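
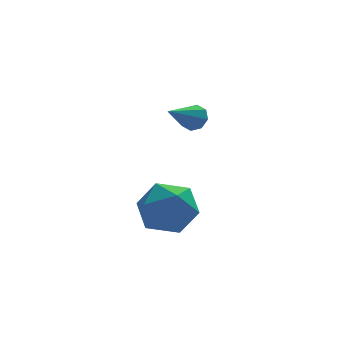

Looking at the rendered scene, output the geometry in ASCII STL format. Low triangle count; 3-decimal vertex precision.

solid 
facet normal -0.997 -0.026 -0.078
outer loop
vertex 0.166 -2.17 -2.09
vertex 0.082 -2.299 -0.976
vertex 0.09 -1.267 -1.423
endloop
endfacet
facet normal -0.711 0.378 -0.593
outer loop
vertex 0.166 -2.17 -2.09
vertex 0.09 -1.267 -1.423
vertex 0.81 -1.269 -2.288
endloop
endfacet
facet normal -0.258 -0.028 -0.966
outer loop
vertex 0.166 -2.17 -2.09
vertex 0.81 -1.269 -2.288
vertex 1.246 -2.302 -2.375
endloop
endfacet
facet normal -0.263 -0.682 -0.682
outer loop
vertex 0.166 -2.17 -2.09
vertex 1.246 -2.302 -2.375
vertex 0.796 -2.939 -1.564
endloop
endfacet
facet normal -0.720 -0.681 -0.133
outer loop
vertex 0.166 -2.17 -2.09
vertex 0.796 -2.939 -1.564
vertex 0.082 -2.299 -0.976
endloop
endfacet
facet normal -0.336 0.899 -0.282
outer loop
vertex 0.81 -1.269 -2.288
vertex 0.09 -1.267 -1.423
vertex 1.124 -0.841 -1.296
endloop
endfacet
facet normal -0.797 0.245 0.552
outer loop
vertex 0.09 -1.267 -1.423
vertex 0.082 -2.299 -0.976
vertex 0.674 -1.478 -0.485
endloop
endfacet
facet normal -0.350 -0.815 0.462
outer loop
vertex 0.082 -2.299 -0.976
vertex 0.796 -2.939 -1.564
vertex 1.11 -2.511 -0.572
endloop
endfacet
facet normal 0.389 -0.817 -0.426
outer loop
vertex 0.796 -2.939 -1.564
vertex 1.246 -2.302 -2.375
vertex 1.83 -2.513 -1.437
endloop
endfacet
facet normal 0.398 0.242 -0.885
outer loop
vertex 1.246 -2.302 -2.375
vertex 0.81 -1.269 -2.288
vertex 1.838 -1.481 -1.884
endloop
endfacet
facet normal 0.263 0.682 0.682
outer loop
vertex 1.754 -1.61 -0.77
vertex 1.124 -0.841 -1.296
vertex 0.674 -1.478 -0.485
endloop
endfacet
facet normal 0.258 0.028 0.966
outer loop
vertex 1.754 -1.61 -0.77
vertex 0.674 -1.478 -0.485
vertex 1.11 -2.511 -0.572
endloop
endfacet
facet normal 0.711 -0.378 0.593
outer loop
vertex 1.754 -1.61 -0.77
vertex 1.11 -2.511 -0.572
vertex 1.83 -2.513 -1.437
endloop
endfacet
facet normal 0.997 0.026 0.078
outer loop
vertex 1.754 -1.61 -0.77
vertex 1.83 -2.513 -1.437
vertex 1.838 -1.481 -1.884
endloop
endfacet
facet normal 0.720 0.681 0.133
outer loop
vertex 1.754 -1.61 -0.77
vertex 1.838 -1.481 -1.884
vertex 1.124 -0.841 -1.296
endloop
endfacet
facet normal -0.389 0.817 0.426
outer loop
vertex 0.674 -1.478 -0.485
vertex 1.124 -0.841 -1.296
vertex 0.09 -1.267 -1.423
endloop
endfacet
facet normal -0.398 -0.242 0.885
outer loop
vertex 1.11 -2.511 -0.572
vertex 0.674 -1.478 -0.485
vertex 0.082 -2.299 -0.976
endloop
endfacet
facet normal 0.336 -0.899 0.282
outer loop
vertex 1.83 -2.513 -1.437
vertex 1.11 -2.511 -0.572
vertex 0.796 -2.939 -1.564
endloop
endfacet
facet normal 0.797 -0.245 -0.552
outer loop
vertex 1.838 -1.481 -1.884
vertex 1.83 -2.513 -1.437
vertex 1.246 -2.302 -2.375
endloop
endfacet
facet normal 0.350 0.815 -0.462
outer loop
vertex 1.124 -0.841 -1.296
vertex 1.838 -1.481 -1.884
vertex 0.81 -1.269 -2.288
endloop
endfacet
facet normal 0.697 0.528 -0.485
outer loop
vertex 2.997 2.272 1.175
vertex 2.828 2.042 0.682
vertex 2.684 2.506 0.98
endloop
endfacet
facet normal -0.195 0.461 0.866
outer loop
vertex 2.997 2.272 1.175
vertex 2.684 2.506 0.98
vertex 1.712 1.198 1.458
endloop
endfacet
facet normal 0.697 0.528 -0.485
outer loop
vertex 2.684 2.506 0.98
vertex 2.828 2.042 0.682
vertex 2.456 2.468 0.611
endloop
endfacet
facet normal -0.683 0.638 0.356
outer loop
vertex 2.684 2.506 0.98
vertex 2.456 2.468 0.611
vertex 1.712 1.198 1.458
endloop
endfacet
facet normal 0.697 0.528 -0.485
outer loop
vertex 2.456 2.468 0.611
vertex 2.828 2.042 0.682
vertex 2.445 2.181 0.283
endloop
endfacet
facet normal -0.898 0.345 -0.272
outer loop
vertex 2.456 2.468 0.611
vertex 2.445 2.181 0.283
vertex 1.712 1.198 1.458
endloop
endfacet
facet normal 0.697 0.527 -0.485
outer loop
vertex 2.445 2.181 0.283
vertex 2.828 2.042 0.682
vertex 2.658 1.812 0.188
endloop
endfacet
facet normal -0.717 -0.246 -0.653
outer loop
vertex 2.445 2.181 0.283
vertex 2.658 1.812 0.188
vertex 1.712 1.198 1.458
endloop
endfacet
facet normal 0.697 0.528 -0.486
outer loop
vertex 2.658 1.812 0.188
vertex 2.828 2.042 0.682
vertex 2.971 1.578 0.383
endloop
endfacet
facet normal -0.241 -0.791 -0.562
outer loop
vertex 2.658 1.812 0.188
vertex 2.971 1.578 0.383
vertex 1.712 1.198 1.458
endloop
endfacet
facet normal 0.697 0.528 -0.486
outer loop
vertex 2.971 1.578 0.383
vertex 2.828 2.042 0.682
vertex 3.2 1.616 0.753
endloop
endfacet
facet normal 0.247 -0.968 -0.053
outer loop
vertex 2.971 1.578 0.383
vertex 3.2 1.616 0.753
vertex 1.712 1.198 1.458
endloop
endfacet
facet normal 0.698 0.529 -0.484
outer loop
vertex 3.2 1.616 0.753
vertex 2.828 2.042 0.682
vertex 3.21 1.903 1.081
endloop
endfacet
facet normal 0.462 -0.674 0.576
outer loop
vertex 3.2 1.616 0.753
vertex 3.21 1.903 1.081
vertex 1.712 1.198 1.458
endloop
endfacet
facet normal 0.698 0.527 -0.485
outer loop
vertex 3.21 1.903 1.081
vertex 2.828 2.042 0.682
vertex 2.997 2.272 1.175
endloop
endfacet
facet normal 0.280 -0.082 0.957
outer loop
vertex 3.21 1.903 1.081
vertex 2.997 2.272 1.175
vertex 1.712 1.198 1.458
endloop
endfacet

endsolid


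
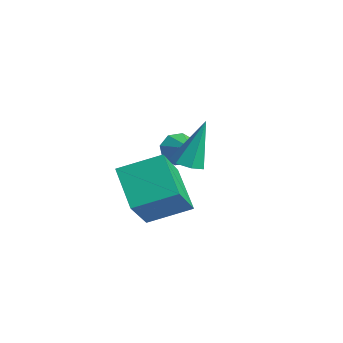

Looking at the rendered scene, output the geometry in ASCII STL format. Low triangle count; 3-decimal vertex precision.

solid 
facet normal -0.910 0.050 -0.411
outer loop
vertex -0.155 3.191 0.853
vertex -0.424 3.492 1.485
vertex -0.124 3.764 0.854
endloop
endfacet
facet normal 0.803 -0.042 -0.595
outer loop
vertex -0.155 3.191 0.853
vertex -0.124 3.764 0.854
vertex 0.704 3.428 1.995
endloop
endfacet
facet normal -0.910 0.051 -0.411
outer loop
vertex -0.124 3.764 0.854
vertex -0.424 3.492 1.485
vertex -0.268 4.178 1.225
endloop
endfacet
facet normal 0.732 0.578 -0.361
outer loop
vertex -0.124 3.764 0.854
vertex -0.268 4.178 1.225
vertex 0.704 3.428 1.995
endloop
endfacet
facet normal -0.910 0.051 -0.412
outer loop
vertex -0.268 4.178 1.225
vertex -0.424 3.492 1.485
vertex -0.504 4.189 1.748
endloop
endfacet
facet normal 0.492 0.847 0.204
outer loop
vertex -0.268 4.178 1.225
vertex -0.504 4.189 1.748
vertex 0.704 3.428 1.995
endloop
endfacet
facet normal -0.910 0.051 -0.411
outer loop
vertex -0.504 4.189 1.748
vertex -0.424 3.492 1.485
vertex -0.693 3.792 2.117
endloop
endfacet
facet normal 0.224 0.604 0.765
outer loop
vertex -0.504 4.189 1.748
vertex -0.693 3.792 2.117
vertex 0.704 3.428 1.995
endloop
endfacet
facet normal -0.910 0.052 -0.412
outer loop
vertex -0.693 3.792 2.117
vertex -0.424 3.492 1.485
vertex -0.725 3.219 2.116
endloop
endfacet
facet normal 0.085 -0.007 0.996
outer loop
vertex -0.693 3.792 2.117
vertex -0.725 3.219 2.116
vertex 0.704 3.428 1.995
endloop
endfacet
facet normal -0.910 0.051 -0.412
outer loop
vertex -0.725 3.219 2.116
vertex -0.424 3.492 1.485
vertex -0.58 2.806 1.745
endloop
endfacet
facet normal 0.156 -0.629 0.761
outer loop
vertex -0.725 3.219 2.116
vertex -0.58 2.806 1.745
vertex 0.704 3.428 1.995
endloop
endfacet
facet normal -0.910 0.051 -0.412
outer loop
vertex -0.58 2.806 1.745
vertex -0.424 3.492 1.485
vertex -0.344 2.794 1.222
endloop
endfacet
facet normal 0.396 -0.897 0.199
outer loop
vertex -0.58 2.806 1.745
vertex -0.344 2.794 1.222
vertex 0.704 3.428 1.995
endloop
endfacet
facet normal -0.910 0.051 -0.411
outer loop
vertex -0.344 2.794 1.222
vertex -0.424 3.492 1.485
vertex -0.155 3.191 0.853
endloop
endfacet
facet normal 0.664 -0.654 -0.363
outer loop
vertex -0.344 2.794 1.222
vertex -0.155 3.191 0.853
vertex 0.704 3.428 1.995
endloop
endfacet
facet normal -0.001 -0.356 -0.935
outer loop
vertex 4.077 1.553 2.895
vertex 3.469 1.741 2.824
vertex 4.005 2.068 2.699
endloop
endfacet
facet normal 0.952 0.216 0.219
outer loop
vertex 4.077 1.553 2.895
vertex 4.005 2.068 2.699
vertex 3.471 2.439 4.656
endloop
endfacet
facet normal -0.000 -0.356 -0.934
outer loop
vertex 4.005 2.068 2.699
vertex 3.469 1.741 2.824
vertex 3.529 2.336 2.597
endloop
endfacet
facet normal 0.495 0.868 -0.029
outer loop
vertex 4.005 2.068 2.699
vertex 3.529 2.336 2.597
vertex 3.471 2.439 4.656
endloop
endfacet
facet normal -0.001 -0.356 -0.934
outer loop
vertex 3.529 2.336 2.597
vertex 3.469 1.741 2.824
vertex 3.008 2.156 2.666
endloop
endfacet
facet normal -0.333 0.941 -0.056
outer loop
vertex 3.529 2.336 2.597
vertex 3.008 2.156 2.666
vertex 3.471 2.439 4.656
endloop
endfacet
facet normal -0.002 -0.357 -0.934
outer loop
vertex 3.008 2.156 2.666
vertex 3.469 1.741 2.824
vertex 2.835 1.663 2.855
endloop
endfacet
facet normal -0.911 0.380 0.158
outer loop
vertex 3.008 2.156 2.666
vertex 2.835 1.663 2.855
vertex 3.471 2.439 4.656
endloop
endfacet
facet normal -0.002 -0.356 -0.934
outer loop
vertex 2.835 1.663 2.855
vertex 3.469 1.741 2.824
vertex 3.139 1.229 3.02
endloop
endfacet
facet normal -0.802 -0.390 0.452
outer loop
vertex 2.835 1.663 2.855
vertex 3.139 1.229 3.02
vertex 3.471 2.439 4.656
endloop
endfacet
facet normal -0.001 -0.357 -0.934
outer loop
vertex 3.139 1.229 3.02
vertex 3.469 1.741 2.824
vertex 3.691 1.18 3.038
endloop
endfacet
facet normal -0.090 -0.792 0.604
outer loop
vertex 3.139 1.229 3.02
vertex 3.691 1.18 3.038
vertex 3.471 2.439 4.656
endloop
endfacet
facet normal -0.001 -0.357 -0.934
outer loop
vertex 3.691 1.18 3.038
vertex 3.469 1.741 2.824
vertex 4.077 1.553 2.895
endloop
endfacet
facet normal 0.690 -0.523 0.500
outer loop
vertex 3.691 1.18 3.038
vertex 4.077 1.553 2.895
vertex 3.471 2.439 4.656
endloop
endfacet
facet normal -0.487 0.532 -0.692
outer loop
vertex -0.56 1.65 0.086
vertex 0.145 3.156 0.747
vertex 0.967 1.467 -1.129
endloop
endfacet
facet normal -0.394 -0.842 -0.369
outer loop
vertex 1.995 0.344 0.333
vertex -0.56 1.65 0.086
vertex 0.967 1.467 -1.129
endloop
endfacet
facet normal -0.487 0.533 -0.693
outer loop
vertex 0.967 1.467 -1.129
vertex 0.145 3.156 0.747
vertex 1.673 2.973 -0.467
endloop
endfacet
facet normal 0.779 -0.093 -0.620
outer loop
vertex 1.673 2.973 -0.467
vertex 1.995 0.344 0.333
vertex 0.967 1.467 -1.129
endloop
endfacet
facet normal -0.779 0.093 0.620
outer loop
vertex -0.56 1.65 0.086
vertex 1.173 2.033 2.209
vertex 0.145 3.156 0.747
endloop
endfacet
facet normal -0.394 -0.841 -0.370
outer loop
vertex 0.467 0.527 1.547
vertex -0.56 1.65 0.086
vertex 1.995 0.344 0.333
endloop
endfacet
facet normal -0.779 0.093 0.619
outer loop
vertex 0.467 0.527 1.547
vertex 1.173 2.033 2.209
vertex -0.56 1.65 0.086
endloop
endfacet
facet normal 0.394 0.842 0.369
outer loop
vertex 0.145 3.156 0.747
vertex 1.173 2.033 2.209
vertex 1.673 2.973 -0.467
endloop
endfacet
facet normal 0.780 -0.093 -0.619
outer loop
vertex 2.7 1.85 0.994
vertex 1.995 0.344 0.333
vertex 1.673 2.973 -0.467
endloop
endfacet
facet normal 0.395 0.841 0.369
outer loop
vertex 1.673 2.973 -0.467
vertex 1.173 2.033 2.209
vertex 2.7 1.85 0.994
endloop
endfacet
facet normal 0.487 -0.532 0.693
outer loop
vertex 2.7 1.85 0.994
vertex 0.467 0.527 1.547
vertex 1.995 0.344 0.333
endloop
endfacet
facet normal 0.487 -0.533 0.692
outer loop
vertex 1.173 2.033 2.209
vertex 0.467 0.527 1.547
vertex 2.7 1.85 0.994
endloop
endfacet

endsolid


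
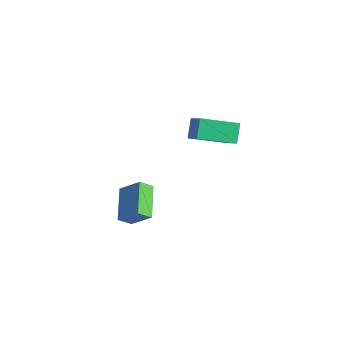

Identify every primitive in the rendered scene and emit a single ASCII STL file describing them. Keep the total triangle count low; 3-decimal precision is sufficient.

solid 
facet normal -0.431 0.542 0.721
outer loop
vertex -0.35 0.609 4.097
vertex 0.797 2.295 3.517
vertex -1.628 1.091 2.971
endloop
endfacet
facet normal -0.541 -0.796 0.273
outer loop
vertex -1.097 0.425 2.083
vertex -0.35 0.609 4.097
vertex -1.628 1.091 2.971
endloop
endfacet
facet normal -0.431 0.542 0.721
outer loop
vertex -1.628 1.091 2.971
vertex 0.797 2.295 3.517
vertex -0.481 2.777 2.391
endloop
endfacet
facet normal -0.722 0.272 -0.636
outer loop
vertex -0.481 2.777 2.391
vertex -1.097 0.425 2.083
vertex -1.628 1.091 2.971
endloop
endfacet
facet normal 0.722 -0.272 0.636
outer loop
vertex -0.35 0.609 4.097
vertex 1.328 1.629 2.629
vertex 0.797 2.295 3.517
endloop
endfacet
facet normal -0.541 -0.796 0.273
outer loop
vertex 0.181 -0.057 3.209
vertex -0.35 0.609 4.097
vertex -1.097 0.425 2.083
endloop
endfacet
facet normal 0.722 -0.272 0.636
outer loop
vertex 0.181 -0.057 3.209
vertex 1.328 1.629 2.629
vertex -0.35 0.609 4.097
endloop
endfacet
facet normal 0.541 0.796 -0.273
outer loop
vertex 0.797 2.295 3.517
vertex 1.328 1.629 2.629
vertex -0.481 2.777 2.391
endloop
endfacet
facet normal -0.722 0.272 -0.636
outer loop
vertex 0.05 2.111 1.503
vertex -1.097 0.425 2.083
vertex -0.481 2.777 2.391
endloop
endfacet
facet normal 0.541 0.796 -0.273
outer loop
vertex -0.481 2.777 2.391
vertex 1.328 1.629 2.629
vertex 0.05 2.111 1.503
endloop
endfacet
facet normal 0.431 -0.542 -0.721
outer loop
vertex 0.05 2.111 1.503
vertex 0.181 -0.057 3.209
vertex -1.097 0.425 2.083
endloop
endfacet
facet normal 0.431 -0.542 -0.721
outer loop
vertex 1.328 1.629 2.629
vertex 0.181 -0.057 3.209
vertex 0.05 2.111 1.503
endloop
endfacet
facet normal -0.677 -0.312 -0.667
outer loop
vertex -4.174 -1.665 -3.132
vertex -3.905 -0.966 -3.732
vertex -2.758 -2.933 -3.975
endloop
endfacet
facet normal -0.280 -0.729 0.625
outer loop
vertex -1.675 -2.434 -2.908
vertex -4.174 -1.665 -3.132
vertex -2.758 -2.933 -3.975
endloop
endfacet
facet normal -0.677 -0.312 -0.667
outer loop
vertex -2.758 -2.933 -3.975
vertex -3.905 -0.966 -3.732
vertex -2.489 -2.234 -4.575
endloop
endfacet
facet normal 0.681 -0.610 -0.406
outer loop
vertex -2.489 -2.234 -4.575
vertex -1.675 -2.434 -2.908
vertex -2.758 -2.933 -3.975
endloop
endfacet
facet normal -0.681 0.610 0.406
outer loop
vertex -4.174 -1.665 -3.132
vertex -2.822 -0.467 -2.665
vertex -3.905 -0.966 -3.732
endloop
endfacet
facet normal -0.280 -0.729 0.625
outer loop
vertex -3.091 -1.166 -2.065
vertex -4.174 -1.665 -3.132
vertex -1.675 -2.434 -2.908
endloop
endfacet
facet normal -0.681 0.610 0.406
outer loop
vertex -3.091 -1.166 -2.065
vertex -2.822 -0.467 -2.665
vertex -4.174 -1.665 -3.132
endloop
endfacet
facet normal 0.280 0.729 -0.625
outer loop
vertex -3.905 -0.966 -3.732
vertex -2.822 -0.467 -2.665
vertex -2.489 -2.234 -4.575
endloop
endfacet
facet normal 0.681 -0.610 -0.406
outer loop
vertex -1.406 -1.735 -3.508
vertex -1.675 -2.434 -2.908
vertex -2.489 -2.234 -4.575
endloop
endfacet
facet normal 0.280 0.729 -0.625
outer loop
vertex -2.489 -2.234 -4.575
vertex -2.822 -0.467 -2.665
vertex -1.406 -1.735 -3.508
endloop
endfacet
facet normal 0.677 0.312 0.667
outer loop
vertex -1.406 -1.735 -3.508
vertex -3.091 -1.166 -2.065
vertex -1.675 -2.434 -2.908
endloop
endfacet
facet normal 0.677 0.312 0.667
outer loop
vertex -2.822 -0.467 -2.665
vertex -3.091 -1.166 -2.065
vertex -1.406 -1.735 -3.508
endloop
endfacet

endsolid


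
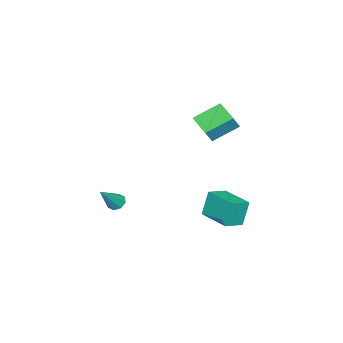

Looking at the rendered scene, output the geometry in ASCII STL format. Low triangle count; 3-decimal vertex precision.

solid 
facet normal -0.894 0.344 -0.289
outer loop
vertex -2.066 2.106 -2.726
vertex -1.456 3.714 -2.699
vertex -1.678 1.981 -4.075
endloop
endfacet
facet normal -0.355 -0.935 -0.015
outer loop
vertex -0.704 1.606 -3.761
vertex -2.066 2.106 -2.726
vertex -1.678 1.981 -4.075
endloop
endfacet
facet normal -0.894 0.344 -0.289
outer loop
vertex -1.678 1.981 -4.075
vertex -1.456 3.714 -2.699
vertex -1.068 3.589 -4.049
endloop
endfacet
facet normal 0.275 -0.089 -0.957
outer loop
vertex -1.068 3.589 -4.049
vertex -0.704 1.606 -3.761
vertex -1.678 1.981 -4.075
endloop
endfacet
facet normal -0.275 0.088 0.957
outer loop
vertex -2.066 2.106 -2.726
vertex -0.482 3.339 -2.385
vertex -1.456 3.714 -2.699
endloop
endfacet
facet normal -0.355 -0.935 -0.015
outer loop
vertex -1.092 1.731 -2.411
vertex -2.066 2.106 -2.726
vertex -0.704 1.606 -3.761
endloop
endfacet
facet normal -0.275 0.089 0.957
outer loop
vertex -1.092 1.731 -2.411
vertex -0.482 3.339 -2.385
vertex -2.066 2.106 -2.726
endloop
endfacet
facet normal 0.355 0.935 0.015
outer loop
vertex -1.456 3.714 -2.699
vertex -0.482 3.339 -2.385
vertex -1.068 3.589 -4.049
endloop
endfacet
facet normal 0.276 -0.088 -0.957
outer loop
vertex -0.094 3.214 -3.734
vertex -0.704 1.606 -3.761
vertex -1.068 3.589 -4.049
endloop
endfacet
facet normal 0.355 0.935 0.015
outer loop
vertex -1.068 3.589 -4.049
vertex -0.482 3.339 -2.385
vertex -0.094 3.214 -3.734
endloop
endfacet
facet normal 0.894 -0.344 0.289
outer loop
vertex -0.094 3.214 -3.734
vertex -1.092 1.731 -2.411
vertex -0.704 1.606 -3.761
endloop
endfacet
facet normal 0.894 -0.344 0.289
outer loop
vertex -0.482 3.339 -2.385
vertex -1.092 1.731 -2.411
vertex -0.094 3.214 -3.734
endloop
endfacet
facet normal -0.532 -0.808 0.252
outer loop
vertex -1.181 2.265 3.632
vertex -1.653 2.349 2.906
vertex -0.199 1.388 2.892
endloop
endfacet
facet normal 0.543 -0.096 0.834
outer loop
vertex 0.513 2.471 2.554
vertex -1.181 2.265 3.632
vertex -0.199 1.388 2.892
endloop
endfacet
facet normal -0.532 -0.808 0.252
outer loop
vertex -0.199 1.388 2.892
vertex -1.653 2.349 2.906
vertex -0.671 1.472 2.166
endloop
endfacet
facet normal 0.650 -0.580 -0.490
outer loop
vertex -0.671 1.472 2.166
vertex 0.513 2.471 2.554
vertex -0.199 1.388 2.892
endloop
endfacet
facet normal -0.650 0.580 0.490
outer loop
vertex -1.181 2.265 3.632
vertex -0.941 3.432 2.568
vertex -1.653 2.349 2.906
endloop
endfacet
facet normal 0.543 -0.096 0.834
outer loop
vertex -0.469 3.348 3.294
vertex -1.181 2.265 3.632
vertex 0.513 2.471 2.554
endloop
endfacet
facet normal -0.650 0.580 0.490
outer loop
vertex -0.469 3.348 3.294
vertex -0.941 3.432 2.568
vertex -1.181 2.265 3.632
endloop
endfacet
facet normal -0.543 0.096 -0.834
outer loop
vertex -1.653 2.349 2.906
vertex -0.941 3.432 2.568
vertex -0.671 1.472 2.166
endloop
endfacet
facet normal 0.650 -0.580 -0.490
outer loop
vertex 0.041 2.555 1.828
vertex 0.513 2.471 2.554
vertex -0.671 1.472 2.166
endloop
endfacet
facet normal -0.543 0.096 -0.834
outer loop
vertex -0.671 1.472 2.166
vertex -0.941 3.432 2.568
vertex 0.041 2.555 1.828
endloop
endfacet
facet normal 0.532 0.808 -0.252
outer loop
vertex 0.041 2.555 1.828
vertex -0.469 3.348 3.294
vertex 0.513 2.471 2.554
endloop
endfacet
facet normal 0.532 0.808 -0.252
outer loop
vertex -0.941 3.432 2.568
vertex -0.469 3.348 3.294
vertex 0.041 2.555 1.828
endloop
endfacet
facet normal -0.654 0.137 -0.744
outer loop
vertex 2.18 -1.418 -2.92
vertex 1.803 -1.522 -2.608
vertex 2.045 -1.106 -2.744
endloop
endfacet
facet normal 0.826 0.502 -0.257
outer loop
vertex 2.18 -1.418 -2.92
vertex 2.045 -1.106 -2.744
vertex 2.837 -1.738 -1.432
endloop
endfacet
facet normal -0.655 0.138 -0.743
outer loop
vertex 2.045 -1.106 -2.744
vertex 1.803 -1.522 -2.608
vertex 1.769 -1.037 -2.488
endloop
endfacet
facet normal 0.400 0.896 0.190
outer loop
vertex 2.045 -1.106 -2.744
vertex 1.769 -1.037 -2.488
vertex 2.837 -1.738 -1.432
endloop
endfacet
facet normal -0.656 0.138 -0.742
outer loop
vertex 1.769 -1.037 -2.488
vertex 1.803 -1.522 -2.608
vertex 1.513 -1.253 -2.302
endloop
endfacet
facet normal -0.155 0.744 0.650
outer loop
vertex 1.769 -1.037 -2.488
vertex 1.513 -1.253 -2.302
vertex 2.837 -1.738 -1.432
endloop
endfacet
facet normal -0.655 0.139 -0.743
outer loop
vertex 1.513 -1.253 -2.302
vertex 1.803 -1.522 -2.608
vertex 1.427 -1.626 -2.296
endloop
endfacet
facet normal -0.510 0.131 0.850
outer loop
vertex 1.513 -1.253 -2.302
vertex 1.427 -1.626 -2.296
vertex 2.837 -1.738 -1.432
endloop
endfacet
facet normal -0.655 0.138 -0.743
outer loop
vertex 1.427 -1.626 -2.296
vertex 1.803 -1.522 -2.608
vertex 1.561 -1.938 -2.472
endloop
endfacet
facet normal -0.459 -0.578 0.675
outer loop
vertex 1.427 -1.626 -2.296
vertex 1.561 -1.938 -2.472
vertex 2.837 -1.738 -1.432
endloop
endfacet
facet normal -0.653 0.136 -0.745
outer loop
vertex 1.561 -1.938 -2.472
vertex 1.803 -1.522 -2.608
vertex 1.838 -2.006 -2.727
endloop
endfacet
facet normal -0.031 -0.974 0.226
outer loop
vertex 1.561 -1.938 -2.472
vertex 1.838 -2.006 -2.727
vertex 2.837 -1.738 -1.432
endloop
endfacet
facet normal -0.654 0.136 -0.744
outer loop
vertex 1.838 -2.006 -2.727
vertex 1.803 -1.522 -2.608
vertex 2.094 -1.791 -2.913
endloop
endfacet
facet normal 0.521 -0.821 -0.232
outer loop
vertex 1.838 -2.006 -2.727
vertex 2.094 -1.791 -2.913
vertex 2.837 -1.738 -1.432
endloop
endfacet
facet normal -0.654 0.137 -0.744
outer loop
vertex 2.094 -1.791 -2.913
vertex 1.803 -1.522 -2.608
vertex 2.18 -1.418 -2.92
endloop
endfacet
facet normal 0.877 -0.210 -0.432
outer loop
vertex 2.094 -1.791 -2.913
vertex 2.18 -1.418 -2.92
vertex 2.837 -1.738 -1.432
endloop
endfacet

endsolid


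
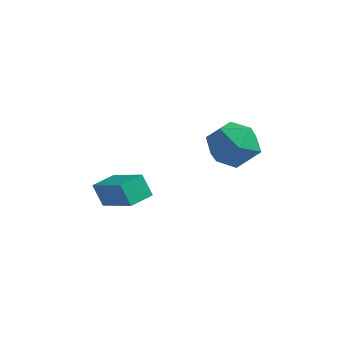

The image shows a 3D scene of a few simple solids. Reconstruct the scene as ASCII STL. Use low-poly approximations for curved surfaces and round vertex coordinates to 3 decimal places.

solid 
facet normal -0.488 0.142 0.861
outer loop
vertex -0.934 -0.869 -2.199
vertex -0.537 0.112 -2.136
vertex -2.511 -0.165 -3.208
endloop
endfacet
facet normal -0.374 -0.925 -0.060
outer loop
vertex -2.003 -0.312 -4.104
vertex -0.934 -0.869 -2.199
vertex -2.511 -0.165 -3.208
endloop
endfacet
facet normal -0.488 0.142 0.861
outer loop
vertex -2.511 -0.165 -3.208
vertex -0.537 0.112 -2.136
vertex -2.114 0.816 -3.145
endloop
endfacet
facet normal -0.788 0.352 -0.505
outer loop
vertex -2.114 0.816 -3.145
vertex -2.003 -0.312 -4.104
vertex -2.511 -0.165 -3.208
endloop
endfacet
facet normal 0.788 -0.352 0.505
outer loop
vertex -0.934 -0.869 -2.199
vertex -0.029 -0.035 -3.032
vertex -0.537 0.112 -2.136
endloop
endfacet
facet normal -0.374 -0.925 -0.060
outer loop
vertex -0.426 -1.016 -3.095
vertex -0.934 -0.869 -2.199
vertex -2.003 -0.312 -4.104
endloop
endfacet
facet normal 0.788 -0.352 0.505
outer loop
vertex -0.426 -1.016 -3.095
vertex -0.029 -0.035 -3.032
vertex -0.934 -0.869 -2.199
endloop
endfacet
facet normal 0.374 0.925 0.060
outer loop
vertex -0.537 0.112 -2.136
vertex -0.029 -0.035 -3.032
vertex -2.114 0.816 -3.145
endloop
endfacet
facet normal -0.788 0.352 -0.505
outer loop
vertex -1.606 0.669 -4.041
vertex -2.003 -0.312 -4.104
vertex -2.114 0.816 -3.145
endloop
endfacet
facet normal 0.374 0.925 0.060
outer loop
vertex -2.114 0.816 -3.145
vertex -0.029 -0.035 -3.032
vertex -1.606 0.669 -4.041
endloop
endfacet
facet normal 0.488 -0.142 -0.861
outer loop
vertex -1.606 0.669 -4.041
vertex -0.426 -1.016 -3.095
vertex -2.003 -0.312 -4.104
endloop
endfacet
facet normal 0.488 -0.142 -0.861
outer loop
vertex -0.029 -0.035 -3.032
vertex -0.426 -1.016 -3.095
vertex -1.606 0.669 -4.041
endloop
endfacet
facet normal -0.751 0.144 0.644
outer loop
vertex 2.159 2.073 0.428
vertex 1.534 1.27 -0.122
vertex 2.226 0.965 0.753
endloop
endfacet
facet normal -0.121 0.273 0.954
outer loop
vertex 2.159 2.073 0.428
vertex 2.226 0.965 0.753
vertex 3.185 1.608 0.691
endloop
endfacet
facet normal 0.207 0.786 0.583
outer loop
vertex 2.159 2.073 0.428
vertex 3.185 1.608 0.691
vertex 3.086 2.311 -0.222
endloop
endfacet
facet normal -0.221 0.974 0.042
outer loop
vertex 2.159 2.073 0.428
vertex 3.086 2.311 -0.222
vertex 2.066 2.102 -0.725
endloop
endfacet
facet normal -0.812 0.578 0.080
outer loop
vertex 2.159 2.073 0.428
vertex 2.066 2.102 -0.725
vertex 1.534 1.27 -0.122
endloop
endfacet
facet normal 0.273 -0.319 0.908
outer loop
vertex 3.185 1.608 0.691
vertex 2.226 0.965 0.753
vertex 3.194 0.518 0.305
endloop
endfacet
facet normal -0.746 -0.529 0.405
outer loop
vertex 2.226 0.965 0.753
vertex 1.534 1.27 -0.122
vertex 2.174 0.309 -0.198
endloop
endfacet
facet normal -0.845 0.173 -0.507
outer loop
vertex 1.534 1.27 -0.122
vertex 2.066 2.102 -0.725
vertex 2.075 1.012 -1.111
endloop
endfacet
facet normal 0.113 0.815 -0.568
outer loop
vertex 2.066 2.102 -0.725
vertex 3.086 2.311 -0.222
vertex 3.034 1.655 -1.173
endloop
endfacet
facet normal 0.803 0.511 0.306
outer loop
vertex 3.086 2.311 -0.222
vertex 3.185 1.608 0.691
vertex 3.726 1.35 -0.298
endloop
endfacet
facet normal 0.221 -0.974 -0.042
outer loop
vertex 3.101 0.547 -0.848
vertex 3.194 0.518 0.305
vertex 2.174 0.309 -0.198
endloop
endfacet
facet normal -0.207 -0.786 -0.583
outer loop
vertex 3.101 0.547 -0.848
vertex 2.174 0.309 -0.198
vertex 2.075 1.012 -1.111
endloop
endfacet
facet normal 0.121 -0.273 -0.954
outer loop
vertex 3.101 0.547 -0.848
vertex 2.075 1.012 -1.111
vertex 3.034 1.655 -1.173
endloop
endfacet
facet normal 0.751 -0.144 -0.644
outer loop
vertex 3.101 0.547 -0.848
vertex 3.034 1.655 -1.173
vertex 3.726 1.35 -0.298
endloop
endfacet
facet normal 0.812 -0.578 -0.080
outer loop
vertex 3.101 0.547 -0.848
vertex 3.726 1.35 -0.298
vertex 3.194 0.518 0.305
endloop
endfacet
facet normal -0.113 -0.815 0.568
outer loop
vertex 2.174 0.309 -0.198
vertex 3.194 0.518 0.305
vertex 2.226 0.965 0.753
endloop
endfacet
facet normal -0.803 -0.511 -0.306
outer loop
vertex 2.075 1.012 -1.111
vertex 2.174 0.309 -0.198
vertex 1.534 1.27 -0.122
endloop
endfacet
facet normal -0.273 0.319 -0.908
outer loop
vertex 3.034 1.655 -1.173
vertex 2.075 1.012 -1.111
vertex 2.066 2.102 -0.725
endloop
endfacet
facet normal 0.746 0.529 -0.405
outer loop
vertex 3.726 1.35 -0.298
vertex 3.034 1.655 -1.173
vertex 3.086 2.311 -0.222
endloop
endfacet
facet normal 0.845 -0.173 0.507
outer loop
vertex 3.194 0.518 0.305
vertex 3.726 1.35 -0.298
vertex 3.185 1.608 0.691
endloop
endfacet

endsolid


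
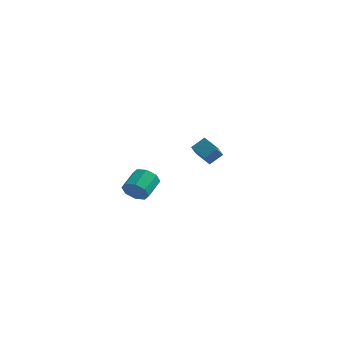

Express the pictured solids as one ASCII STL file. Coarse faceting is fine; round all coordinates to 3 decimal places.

solid 
facet normal -0.496 -0.621 -0.607
outer loop
vertex 0.726 2.881 -1.335
vertex 0.431 4.059 -2.298
vertex 1.769 2.644 -1.944
endloop
endfacet
facet normal 0.190 -0.760 0.622
outer loop
vertex 2.309 3.321 -1.282
vertex 0.726 2.881 -1.335
vertex 1.769 2.644 -1.944
endloop
endfacet
facet normal -0.496 -0.621 -0.608
outer loop
vertex 1.769 2.644 -1.944
vertex 0.431 4.059 -2.298
vertex 1.473 3.823 -2.907
endloop
endfacet
facet normal 0.847 -0.192 -0.495
outer loop
vertex 1.473 3.823 -2.907
vertex 2.309 3.321 -1.282
vertex 1.769 2.644 -1.944
endloop
endfacet
facet normal -0.848 0.192 0.495
outer loop
vertex 0.726 2.881 -1.335
vertex 0.971 4.736 -1.636
vertex 0.431 4.059 -2.298
endloop
endfacet
facet normal 0.191 -0.760 0.621
outer loop
vertex 1.267 3.557 -0.673
vertex 0.726 2.881 -1.335
vertex 2.309 3.321 -1.282
endloop
endfacet
facet normal -0.847 0.192 0.496
outer loop
vertex 1.267 3.557 -0.673
vertex 0.971 4.736 -1.636
vertex 0.726 2.881 -1.335
endloop
endfacet
facet normal -0.191 0.760 -0.621
outer loop
vertex 0.431 4.059 -2.298
vertex 0.971 4.736 -1.636
vertex 1.473 3.823 -2.907
endloop
endfacet
facet normal 0.847 -0.193 -0.495
outer loop
vertex 2.014 4.499 -2.245
vertex 2.309 3.321 -1.282
vertex 1.473 3.823 -2.907
endloop
endfacet
facet normal -0.190 0.760 -0.621
outer loop
vertex 1.473 3.823 -2.907
vertex 0.971 4.736 -1.636
vertex 2.014 4.499 -2.245
endloop
endfacet
facet normal 0.496 0.621 0.607
outer loop
vertex 2.014 4.499 -2.245
vertex 1.267 3.557 -0.673
vertex 2.309 3.321 -1.282
endloop
endfacet
facet normal 0.496 0.621 0.607
outer loop
vertex 0.971 4.736 -1.636
vertex 1.267 3.557 -0.673
vertex 2.014 4.499 -2.245
endloop
endfacet
facet normal 0.008 -0.882 -0.471
outer loop
vertex 1.477 -4.946 -1.555
vertex 1.236 -4.564 -2.274
vertex 1.983 -4.75 -1.913
endloop
endfacet
facet normal 0.628 -0.362 0.689
outer loop
vertex 1.477 -4.946 -1.555
vertex 1.983 -4.75 -1.913
vertex 1.464 -3.659 -0.866
endloop
endfacet
facet normal 0.628 -0.362 0.689
outer loop
vertex 1.464 -3.659 -0.866
vertex 1.983 -4.75 -1.913
vertex 1.97 -3.463 -1.224
endloop
endfacet
facet normal -0.008 0.882 0.472
outer loop
vertex 1.464 -3.659 -0.866
vertex 1.97 -3.463 -1.224
vertex 1.224 -3.276 -1.586
endloop
endfacet
facet normal 0.009 -0.881 -0.472
outer loop
vertex 1.983 -4.75 -1.913
vertex 1.236 -4.564 -2.274
vertex 2.051 -4.444 -2.483
endloop
endfacet
facet normal 0.994 -0.042 0.096
outer loop
vertex 1.983 -4.75 -1.913
vertex 2.051 -4.444 -2.483
vertex 1.97 -3.463 -1.224
endloop
endfacet
facet normal 0.994 -0.043 0.097
outer loop
vertex 1.97 -3.463 -1.224
vertex 2.051 -4.444 -2.483
vertex 2.039 -3.157 -1.794
endloop
endfacet
facet normal -0.008 0.881 0.472
outer loop
vertex 1.97 -3.463 -1.224
vertex 2.039 -3.157 -1.794
vertex 1.224 -3.276 -1.586
endloop
endfacet
facet normal 0.009 -0.881 -0.472
outer loop
vertex 2.051 -4.444 -2.483
vertex 1.236 -4.564 -2.274
vertex 1.643 -4.208 -2.931
endloop
endfacet
facet normal 0.779 0.302 -0.550
outer loop
vertex 2.051 -4.444 -2.483
vertex 1.643 -4.208 -2.931
vertex 2.039 -3.157 -1.794
endloop
endfacet
facet normal 0.778 0.303 -0.551
outer loop
vertex 2.039 -3.157 -1.794
vertex 1.643 -4.208 -2.931
vertex 1.63 -2.921 -2.242
endloop
endfacet
facet normal -0.008 0.882 0.472
outer loop
vertex 2.039 -3.157 -1.794
vertex 1.63 -2.921 -2.242
vertex 1.224 -3.276 -1.586
endloop
endfacet
facet normal 0.009 -0.882 -0.472
outer loop
vertex 1.643 -4.208 -2.931
vertex 1.236 -4.564 -2.274
vertex 0.996 -4.181 -2.994
endloop
endfacet
facet normal 0.105 0.470 -0.876
outer loop
vertex 1.643 -4.208 -2.931
vertex 0.996 -4.181 -2.994
vertex 1.63 -2.921 -2.242
endloop
endfacet
facet normal 0.105 0.470 -0.876
outer loop
vertex 1.63 -2.921 -2.242
vertex 0.996 -4.181 -2.994
vertex 0.983 -2.894 -2.305
endloop
endfacet
facet normal -0.009 0.882 0.472
outer loop
vertex 1.63 -2.921 -2.242
vertex 0.983 -2.894 -2.305
vertex 1.224 -3.276 -1.586
endloop
endfacet
facet normal 0.008 -0.882 -0.472
outer loop
vertex 0.996 -4.181 -2.994
vertex 1.236 -4.564 -2.274
vertex 0.49 -4.377 -2.636
endloop
endfacet
facet normal -0.628 0.362 -0.689
outer loop
vertex 0.996 -4.181 -2.994
vertex 0.49 -4.377 -2.636
vertex 0.983 -2.894 -2.305
endloop
endfacet
facet normal -0.628 0.362 -0.689
outer loop
vertex 0.983 -2.894 -2.305
vertex 0.49 -4.377 -2.636
vertex 0.477 -3.09 -1.947
endloop
endfacet
facet normal -0.008 0.882 0.471
outer loop
vertex 0.983 -2.894 -2.305
vertex 0.477 -3.09 -1.947
vertex 1.224 -3.276 -1.586
endloop
endfacet
facet normal 0.008 -0.881 -0.472
outer loop
vertex 0.49 -4.377 -2.636
vertex 1.236 -4.564 -2.274
vertex 0.421 -4.683 -2.066
endloop
endfacet
facet normal -0.994 0.042 -0.098
outer loop
vertex 0.49 -4.377 -2.636
vertex 0.421 -4.683 -2.066
vertex 0.477 -3.09 -1.947
endloop
endfacet
facet normal -0.994 0.042 -0.096
outer loop
vertex 0.477 -3.09 -1.947
vertex 0.421 -4.683 -2.066
vertex 0.409 -3.396 -1.377
endloop
endfacet
facet normal -0.009 0.881 0.472
outer loop
vertex 0.477 -3.09 -1.947
vertex 0.409 -3.396 -1.377
vertex 1.224 -3.276 -1.586
endloop
endfacet
facet normal 0.008 -0.882 -0.472
outer loop
vertex 0.421 -4.683 -2.066
vertex 1.236 -4.564 -2.274
vertex 0.83 -4.919 -1.618
endloop
endfacet
facet normal -0.778 -0.302 0.551
outer loop
vertex 0.421 -4.683 -2.066
vertex 0.83 -4.919 -1.618
vertex 0.409 -3.396 -1.377
endloop
endfacet
facet normal -0.779 -0.302 0.550
outer loop
vertex 0.409 -3.396 -1.377
vertex 0.83 -4.919 -1.618
vertex 0.817 -3.632 -0.929
endloop
endfacet
facet normal -0.009 0.881 0.472
outer loop
vertex 0.409 -3.396 -1.377
vertex 0.817 -3.632 -0.929
vertex 1.224 -3.276 -1.586
endloop
endfacet
facet normal 0.009 -0.882 -0.472
outer loop
vertex 0.83 -4.919 -1.618
vertex 1.236 -4.564 -2.274
vertex 1.477 -4.946 -1.555
endloop
endfacet
facet normal -0.105 -0.470 0.876
outer loop
vertex 0.83 -4.919 -1.618
vertex 1.477 -4.946 -1.555
vertex 0.817 -3.632 -0.929
endloop
endfacet
facet normal -0.105 -0.470 0.876
outer loop
vertex 0.817 -3.632 -0.929
vertex 1.477 -4.946 -1.555
vertex 1.464 -3.659 -0.866
endloop
endfacet
facet normal -0.009 0.882 0.472
outer loop
vertex 0.817 -3.632 -0.929
vertex 1.464 -3.659 -0.866
vertex 1.224 -3.276 -1.586
endloop
endfacet

endsolid


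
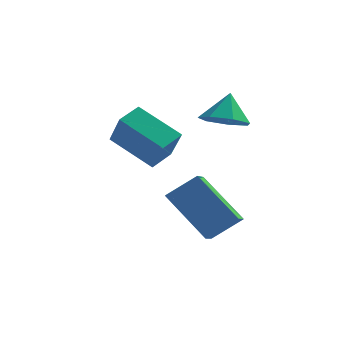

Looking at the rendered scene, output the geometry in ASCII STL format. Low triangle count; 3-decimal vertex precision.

solid 
facet normal -0.291 0.487 -0.824
outer loop
vertex -4.937 -0.863 -1.668
vertex -4.458 -0.145 -1.413
vertex -3.577 -1.472 -2.508
endloop
endfacet
facet normal -0.532 -0.797 -0.284
outer loop
vertex -3.182 -2.135 -1.387
vertex -4.937 -0.863 -1.668
vertex -3.577 -1.472 -2.508
endloop
endfacet
facet normal -0.290 0.488 -0.824
outer loop
vertex -3.577 -1.472 -2.508
vertex -4.458 -0.145 -1.413
vertex -3.098 -0.755 -2.252
endloop
endfacet
facet normal 0.795 -0.356 -0.491
outer loop
vertex -3.098 -0.755 -2.252
vertex -3.182 -2.135 -1.387
vertex -3.577 -1.472 -2.508
endloop
endfacet
facet normal -0.795 0.356 0.491
outer loop
vertex -4.937 -0.863 -1.668
vertex -4.063 -0.808 -0.292
vertex -4.458 -0.145 -1.413
endloop
endfacet
facet normal -0.533 -0.797 -0.284
outer loop
vertex -4.542 -1.525 -0.548
vertex -4.937 -0.863 -1.668
vertex -3.182 -2.135 -1.387
endloop
endfacet
facet normal -0.795 0.356 0.491
outer loop
vertex -4.542 -1.525 -0.548
vertex -4.063 -0.808 -0.292
vertex -4.937 -0.863 -1.668
endloop
endfacet
facet normal 0.533 0.797 0.284
outer loop
vertex -4.458 -0.145 -1.413
vertex -4.063 -0.808 -0.292
vertex -3.098 -0.755 -2.252
endloop
endfacet
facet normal 0.795 -0.356 -0.491
outer loop
vertex -2.703 -1.417 -1.132
vertex -3.182 -2.135 -1.387
vertex -3.098 -0.755 -2.252
endloop
endfacet
facet normal 0.532 0.798 0.284
outer loop
vertex -3.098 -0.755 -2.252
vertex -4.063 -0.808 -0.292
vertex -2.703 -1.417 -1.132
endloop
endfacet
facet normal 0.290 -0.486 0.824
outer loop
vertex -2.703 -1.417 -1.132
vertex -4.542 -1.525 -0.548
vertex -3.182 -2.135 -1.387
endloop
endfacet
facet normal 0.290 -0.488 0.823
outer loop
vertex -4.063 -0.808 -0.292
vertex -4.542 -1.525 -0.548
vertex -2.703 -1.417 -1.132
endloop
endfacet
facet normal -0.111 -0.520 -0.847
outer loop
vertex -0.712 -1.175 -0.679
vertex -1.481 -0.928 -0.73
vertex -0.817 -0.577 -1.032
endloop
endfacet
facet normal 0.882 0.345 0.322
outer loop
vertex -0.712 -1.175 -0.679
vertex -0.817 -0.577 -1.032
vertex -1.359 -0.352 0.21
endloop
endfacet
facet normal -0.111 -0.519 -0.847
outer loop
vertex -0.817 -0.577 -1.032
vertex -1.481 -0.928 -0.73
vertex -1.422 -0.242 -1.158
endloop
endfacet
facet normal 0.476 0.878 0.049
outer loop
vertex -0.817 -0.577 -1.032
vertex -1.422 -0.242 -1.158
vertex -1.359 -0.352 0.21
endloop
endfacet
facet normal -0.110 -0.519 -0.847
outer loop
vertex -1.422 -0.242 -1.158
vertex -1.481 -0.928 -0.73
vertex -2.072 -0.424 -0.962
endloop
endfacet
facet normal -0.244 0.966 0.089
outer loop
vertex -1.422 -0.242 -1.158
vertex -2.072 -0.424 -0.962
vertex -1.359 -0.352 0.21
endloop
endfacet
facet normal -0.110 -0.519 -0.847
outer loop
vertex -2.072 -0.424 -0.962
vertex -1.481 -0.928 -0.73
vertex -2.277 -0.986 -0.591
endloop
endfacet
facet normal -0.733 0.540 0.413
outer loop
vertex -2.072 -0.424 -0.962
vertex -2.277 -0.986 -0.591
vertex -1.359 -0.352 0.21
endloop
endfacet
facet normal -0.110 -0.519 -0.848
outer loop
vertex -2.277 -0.986 -0.591
vertex -1.481 -0.928 -0.73
vertex -1.883 -1.503 -0.326
endloop
endfacet
facet normal -0.625 -0.078 0.777
outer loop
vertex -2.277 -0.986 -0.591
vertex -1.883 -1.503 -0.326
vertex -1.359 -0.352 0.21
endloop
endfacet
facet normal -0.111 -0.518 -0.848
outer loop
vertex -1.883 -1.503 -0.326
vertex -1.481 -0.928 -0.73
vertex -1.186 -1.588 -0.365
endloop
endfacet
facet normal -0.001 -0.422 0.907
outer loop
vertex -1.883 -1.503 -0.326
vertex -1.186 -1.588 -0.365
vertex -1.359 -0.352 0.21
endloop
endfacet
facet normal -0.110 -0.518 -0.848
outer loop
vertex -1.186 -1.588 -0.365
vertex -1.481 -0.928 -0.73
vertex -0.712 -1.175 -0.679
endloop
endfacet
facet normal 0.670 -0.234 0.704
outer loop
vertex -1.186 -1.588 -0.365
vertex -0.712 -1.175 -0.679
vertex -1.359 -0.352 0.21
endloop
endfacet
facet normal -0.764 -0.218 -0.608
outer loop
vertex -3.049 -2.859 -3.006
vertex -2.948 -2.027 -3.432
vertex -1.789 -3.674 -4.297
endloop
endfacet
facet normal -0.108 -0.885 0.453
outer loop
vertex -0.872 -3.413 -3.568
vertex -3.049 -2.859 -3.006
vertex -1.789 -3.674 -4.297
endloop
endfacet
facet normal -0.764 -0.218 -0.608
outer loop
vertex -1.789 -3.674 -4.297
vertex -2.948 -2.027 -3.432
vertex -1.688 -2.842 -4.723
endloop
endfacet
facet normal 0.636 -0.411 -0.653
outer loop
vertex -1.688 -2.842 -4.723
vertex -0.872 -3.413 -3.568
vertex -1.789 -3.674 -4.297
endloop
endfacet
facet normal -0.636 0.411 0.653
outer loop
vertex -3.049 -2.859 -3.006
vertex -2.031 -1.766 -2.703
vertex -2.948 -2.027 -3.432
endloop
endfacet
facet normal -0.108 -0.885 0.453
outer loop
vertex -2.132 -2.598 -2.277
vertex -3.049 -2.859 -3.006
vertex -0.872 -3.413 -3.568
endloop
endfacet
facet normal -0.636 0.411 0.653
outer loop
vertex -2.132 -2.598 -2.277
vertex -2.031 -1.766 -2.703
vertex -3.049 -2.859 -3.006
endloop
endfacet
facet normal 0.108 0.885 -0.453
outer loop
vertex -2.948 -2.027 -3.432
vertex -2.031 -1.766 -2.703
vertex -1.688 -2.842 -4.723
endloop
endfacet
facet normal 0.636 -0.411 -0.653
outer loop
vertex -0.771 -2.581 -3.994
vertex -0.872 -3.413 -3.568
vertex -1.688 -2.842 -4.723
endloop
endfacet
facet normal 0.108 0.885 -0.453
outer loop
vertex -1.688 -2.842 -4.723
vertex -2.031 -1.766 -2.703
vertex -0.771 -2.581 -3.994
endloop
endfacet
facet normal 0.764 0.218 0.608
outer loop
vertex -0.771 -2.581 -3.994
vertex -2.132 -2.598 -2.277
vertex -0.872 -3.413 -3.568
endloop
endfacet
facet normal 0.764 0.218 0.608
outer loop
vertex -2.031 -1.766 -2.703
vertex -2.132 -2.598 -2.277
vertex -0.771 -2.581 -3.994
endloop
endfacet

endsolid


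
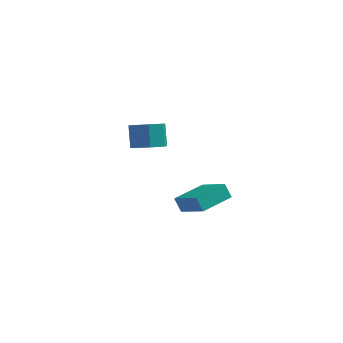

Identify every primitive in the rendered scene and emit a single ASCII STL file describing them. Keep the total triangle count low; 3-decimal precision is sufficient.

solid 
facet normal 0.218 -0.237 -0.947
outer loop
vertex 4.206 -4.645 2.99
vertex 3.74 -4.012 2.724
vertex 4.548 -4.016 2.911
endloop
endfacet
facet normal 0.853 -0.426 0.303
outer loop
vertex 4.206 -4.645 2.99
vertex 4.548 -4.016 2.911
vertex 3.927 -4.341 4.202
endloop
endfacet
facet normal 0.852 -0.426 0.303
outer loop
vertex 3.927 -4.341 4.202
vertex 4.548 -4.016 2.911
vertex 4.269 -3.713 4.123
endloop
endfacet
facet normal -0.217 0.237 0.947
outer loop
vertex 3.927 -4.341 4.202
vertex 4.269 -3.713 4.123
vertex 3.46 -3.708 3.936
endloop
endfacet
facet normal 0.218 -0.236 -0.947
outer loop
vertex 4.548 -4.016 2.911
vertex 3.74 -4.012 2.724
vertex 4.282 -3.384 2.692
endloop
endfacet
facet normal 0.903 0.416 0.104
outer loop
vertex 4.548 -4.016 2.911
vertex 4.282 -3.384 2.692
vertex 4.269 -3.713 4.123
endloop
endfacet
facet normal 0.903 0.416 0.104
outer loop
vertex 4.269 -3.713 4.123
vertex 4.282 -3.384 2.692
vertex 4.003 -3.081 3.904
endloop
endfacet
facet normal -0.217 0.237 0.947
outer loop
vertex 4.269 -3.713 4.123
vertex 4.003 -3.081 3.904
vertex 3.46 -3.708 3.936
endloop
endfacet
facet normal 0.218 -0.236 -0.947
outer loop
vertex 4.282 -3.384 2.692
vertex 3.74 -4.012 2.724
vertex 3.607 -3.225 2.497
endloop
endfacet
facet normal 0.273 0.946 -0.174
outer loop
vertex 4.282 -3.384 2.692
vertex 3.607 -3.225 2.497
vertex 4.003 -3.081 3.904
endloop
endfacet
facet normal 0.275 0.946 -0.174
outer loop
vertex 4.003 -3.081 3.904
vertex 3.607 -3.225 2.497
vertex 3.328 -2.921 3.708
endloop
endfacet
facet normal -0.219 0.238 0.946
outer loop
vertex 4.003 -3.081 3.904
vertex 3.328 -2.921 3.708
vertex 3.46 -3.708 3.936
endloop
endfacet
facet normal 0.218 -0.236 -0.947
outer loop
vertex 3.607 -3.225 2.497
vertex 3.74 -4.012 2.724
vertex 3.032 -3.658 2.473
endloop
endfacet
facet normal -0.561 0.763 -0.321
outer loop
vertex 3.607 -3.225 2.497
vertex 3.032 -3.658 2.473
vertex 3.328 -2.921 3.708
endloop
endfacet
facet normal -0.562 0.762 -0.320
outer loop
vertex 3.328 -2.921 3.708
vertex 3.032 -3.658 2.473
vertex 2.753 -3.355 3.684
endloop
endfacet
facet normal -0.219 0.237 0.946
outer loop
vertex 3.328 -2.921 3.708
vertex 2.753 -3.355 3.684
vertex 3.46 -3.708 3.936
endloop
endfacet
facet normal 0.218 -0.236 -0.947
outer loop
vertex 3.032 -3.658 2.473
vertex 3.74 -4.012 2.724
vertex 2.99 -4.358 2.638
endloop
endfacet
facet normal -0.974 0.005 -0.226
outer loop
vertex 3.032 -3.658 2.473
vertex 2.99 -4.358 2.638
vertex 2.753 -3.355 3.684
endloop
endfacet
facet normal -0.974 0.005 -0.226
outer loop
vertex 2.753 -3.355 3.684
vertex 2.99 -4.358 2.638
vertex 2.711 -4.054 3.85
endloop
endfacet
facet normal -0.219 0.238 0.946
outer loop
vertex 2.753 -3.355 3.684
vertex 2.711 -4.054 3.85
vertex 3.46 -3.708 3.936
endloop
endfacet
facet normal 0.218 -0.237 -0.947
outer loop
vertex 2.99 -4.358 2.638
vertex 3.74 -4.012 2.724
vertex 3.512 -4.797 2.868
endloop
endfacet
facet normal -0.653 -0.756 0.039
outer loop
vertex 2.99 -4.358 2.638
vertex 3.512 -4.797 2.868
vertex 2.711 -4.054 3.85
endloop
endfacet
facet normal -0.654 -0.756 0.038
outer loop
vertex 2.711 -4.054 3.85
vertex 3.512 -4.797 2.868
vertex 3.233 -4.494 4.08
endloop
endfacet
facet normal -0.218 0.236 0.947
outer loop
vertex 2.711 -4.054 3.85
vertex 3.233 -4.494 4.08
vertex 3.46 -3.708 3.936
endloop
endfacet
facet normal 0.218 -0.237 -0.947
outer loop
vertex 3.512 -4.797 2.868
vertex 3.74 -4.012 2.724
vertex 4.206 -4.645 2.99
endloop
endfacet
facet normal 0.160 -0.948 0.274
outer loop
vertex 3.512 -4.797 2.868
vertex 4.206 -4.645 2.99
vertex 3.233 -4.494 4.08
endloop
endfacet
facet normal 0.161 -0.948 0.275
outer loop
vertex 3.233 -4.494 4.08
vertex 4.206 -4.645 2.99
vertex 3.927 -4.341 4.202
endloop
endfacet
facet normal -0.219 0.237 0.947
outer loop
vertex 3.233 -4.494 4.08
vertex 3.927 -4.341 4.202
vertex 3.46 -3.708 3.936
endloop
endfacet
facet normal -0.895 0.311 -0.320
outer loop
vertex 2.036 0.971 -2.533
vertex 2.527 2.786 -2.145
vertex 2.361 1.059 -3.356
endloop
endfacet
facet normal -0.256 -0.945 -0.202
outer loop
vertex 3.873 0.534 -2.815
vertex 2.036 0.971 -2.533
vertex 2.361 1.059 -3.356
endloop
endfacet
facet normal -0.895 0.311 -0.320
outer loop
vertex 2.361 1.059 -3.356
vertex 2.527 2.786 -2.145
vertex 2.852 2.874 -2.968
endloop
endfacet
facet normal 0.366 0.099 -0.926
outer loop
vertex 2.852 2.874 -2.968
vertex 3.873 0.534 -2.815
vertex 2.361 1.059 -3.356
endloop
endfacet
facet normal -0.366 -0.099 0.926
outer loop
vertex 2.036 0.971 -2.533
vertex 4.039 2.261 -1.604
vertex 2.527 2.786 -2.145
endloop
endfacet
facet normal -0.256 -0.945 -0.202
outer loop
vertex 3.548 0.446 -1.992
vertex 2.036 0.971 -2.533
vertex 3.873 0.534 -2.815
endloop
endfacet
facet normal -0.366 -0.099 0.926
outer loop
vertex 3.548 0.446 -1.992
vertex 4.039 2.261 -1.604
vertex 2.036 0.971 -2.533
endloop
endfacet
facet normal 0.256 0.945 0.202
outer loop
vertex 2.527 2.786 -2.145
vertex 4.039 2.261 -1.604
vertex 2.852 2.874 -2.968
endloop
endfacet
facet normal 0.366 0.099 -0.926
outer loop
vertex 4.364 2.349 -2.427
vertex 3.873 0.534 -2.815
vertex 2.852 2.874 -2.968
endloop
endfacet
facet normal 0.256 0.945 0.202
outer loop
vertex 2.852 2.874 -2.968
vertex 4.039 2.261 -1.604
vertex 4.364 2.349 -2.427
endloop
endfacet
facet normal 0.895 -0.311 0.320
outer loop
vertex 4.364 2.349 -2.427
vertex 3.548 0.446 -1.992
vertex 3.873 0.534 -2.815
endloop
endfacet
facet normal 0.895 -0.311 0.320
outer loop
vertex 4.039 2.261 -1.604
vertex 3.548 0.446 -1.992
vertex 4.364 2.349 -2.427
endloop
endfacet

endsolid


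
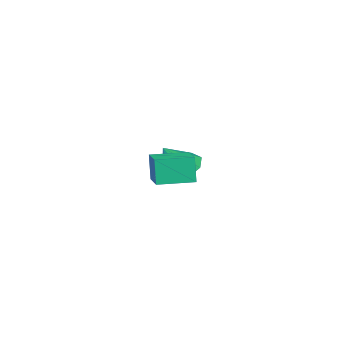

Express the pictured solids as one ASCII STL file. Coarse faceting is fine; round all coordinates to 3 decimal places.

solid 
facet normal -0.559 -0.811 -0.172
outer loop
vertex 1.685 0.622 4.294
vertex 0.347 1.535 4.332
vertex 1.786 0.824 3.013
endloop
endfacet
facet normal 0.826 -0.564 -0.024
outer loop
vertex 2.613 2.025 3.268
vertex 1.685 0.622 4.294
vertex 1.786 0.824 3.013
endloop
endfacet
facet normal -0.559 -0.811 -0.172
outer loop
vertex 1.786 0.824 3.013
vertex 0.347 1.535 4.332
vertex 0.448 1.737 3.052
endloop
endfacet
facet normal 0.078 0.156 -0.985
outer loop
vertex 0.448 1.737 3.052
vertex 2.613 2.025 3.268
vertex 1.786 0.824 3.013
endloop
endfacet
facet normal -0.078 -0.155 0.985
outer loop
vertex 1.685 0.622 4.294
vertex 1.174 2.736 4.587
vertex 0.347 1.535 4.332
endloop
endfacet
facet normal 0.826 -0.564 -0.024
outer loop
vertex 2.512 1.823 4.548
vertex 1.685 0.622 4.294
vertex 2.613 2.025 3.268
endloop
endfacet
facet normal -0.077 -0.155 0.985
outer loop
vertex 2.512 1.823 4.548
vertex 1.174 2.736 4.587
vertex 1.685 0.622 4.294
endloop
endfacet
facet normal -0.826 0.564 0.024
outer loop
vertex 0.347 1.535 4.332
vertex 1.174 2.736 4.587
vertex 0.448 1.737 3.052
endloop
endfacet
facet normal 0.078 0.155 -0.985
outer loop
vertex 1.275 2.938 3.306
vertex 2.613 2.025 3.268
vertex 0.448 1.737 3.052
endloop
endfacet
facet normal -0.826 0.564 0.024
outer loop
vertex 0.448 1.737 3.052
vertex 1.174 2.736 4.587
vertex 1.275 2.938 3.306
endloop
endfacet
facet normal 0.559 0.811 0.172
outer loop
vertex 1.275 2.938 3.306
vertex 2.512 1.823 4.548
vertex 2.613 2.025 3.268
endloop
endfacet
facet normal 0.559 0.811 0.172
outer loop
vertex 1.174 2.736 4.587
vertex 2.512 1.823 4.548
vertex 1.275 2.938 3.306
endloop
endfacet
facet normal -0.595 0.080 -0.800
outer loop
vertex -2.798 -2.683 0.643
vertex -3.615 -2.912 1.228
vertex -3.134 -2.042 0.957
endloop
endfacet
facet normal 0.884 0.468 -0.009
outer loop
vertex -2.798 -2.683 0.643
vertex -3.134 -2.042 0.957
vertex -2.585 -3.048 2.612
endloop
endfacet
facet normal -0.595 0.080 -0.800
outer loop
vertex -3.134 -2.042 0.957
vertex -3.615 -2.912 1.228
vertex -3.751 -1.911 1.429
endloop
endfacet
facet normal 0.445 0.823 0.353
outer loop
vertex -3.134 -2.042 0.957
vertex -3.751 -1.911 1.429
vertex -2.585 -3.048 2.612
endloop
endfacet
facet normal -0.595 0.080 -0.800
outer loop
vertex -3.751 -1.911 1.429
vertex -3.615 -2.912 1.228
vertex -4.289 -2.365 1.784
endloop
endfacet
facet normal -0.086 0.675 0.733
outer loop
vertex -3.751 -1.911 1.429
vertex -4.289 -2.365 1.784
vertex -2.585 -3.048 2.612
endloop
endfacet
facet normal -0.595 0.079 -0.800
outer loop
vertex -4.289 -2.365 1.784
vertex -3.615 -2.912 1.228
vertex -4.431 -3.14 1.813
endloop
endfacet
facet normal -0.399 0.107 0.910
outer loop
vertex -4.289 -2.365 1.784
vertex -4.431 -3.14 1.813
vertex -2.585 -3.048 2.612
endloop
endfacet
facet normal -0.595 0.079 -0.800
outer loop
vertex -4.431 -3.14 1.813
vertex -3.615 -2.912 1.228
vertex -4.096 -3.781 1.5
endloop
endfacet
facet normal -0.311 -0.543 0.780
outer loop
vertex -4.431 -3.14 1.813
vertex -4.096 -3.781 1.5
vertex -2.585 -3.048 2.612
endloop
endfacet
facet normal -0.594 0.079 -0.800
outer loop
vertex -4.096 -3.781 1.5
vertex -3.615 -2.912 1.228
vertex -3.478 -3.913 1.028
endloop
endfacet
facet normal 0.128 -0.899 0.419
outer loop
vertex -4.096 -3.781 1.5
vertex -3.478 -3.913 1.028
vertex -2.585 -3.048 2.612
endloop
endfacet
facet normal -0.595 0.078 -0.800
outer loop
vertex -3.478 -3.913 1.028
vertex -3.615 -2.912 1.228
vertex -2.941 -3.458 0.673
endloop
endfacet
facet normal 0.660 -0.750 0.037
outer loop
vertex -3.478 -3.913 1.028
vertex -2.941 -3.458 0.673
vertex -2.585 -3.048 2.612
endloop
endfacet
facet normal -0.595 0.079 -0.800
outer loop
vertex -2.941 -3.458 0.673
vertex -3.615 -2.912 1.228
vertex -2.798 -2.683 0.643
endloop
endfacet
facet normal 0.973 -0.185 -0.140
outer loop
vertex -2.941 -3.458 0.673
vertex -2.798 -2.683 0.643
vertex -2.585 -3.048 2.612
endloop
endfacet

endsolid


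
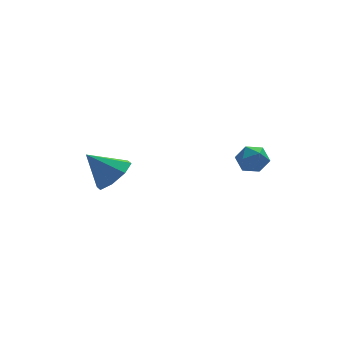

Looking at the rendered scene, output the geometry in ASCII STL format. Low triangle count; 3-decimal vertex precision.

solid 
facet normal 0.671 -0.210 -0.711
outer loop
vertex -1.491 0.921 -2.312
vertex -2.11 0.393 -2.74
vertex -1.874 1.281 -2.78
endloop
endfacet
facet normal 0.105 0.828 0.551
outer loop
vertex -1.491 0.921 -2.312
vertex -1.874 1.281 -2.78
vertex -3.11 0.707 -1.68
endloop
endfacet
facet normal 0.671 -0.210 -0.711
outer loop
vertex -1.874 1.281 -2.78
vertex -2.11 0.393 -2.74
vertex -2.396 1.121 -3.225
endloop
endfacet
facet normal -0.357 0.930 0.084
outer loop
vertex -1.874 1.281 -2.78
vertex -2.396 1.121 -3.225
vertex -3.11 0.707 -1.68
endloop
endfacet
facet normal 0.671 -0.210 -0.711
outer loop
vertex -2.396 1.121 -3.225
vertex -2.11 0.393 -2.74
vertex -2.75 0.534 -3.385
endloop
endfacet
facet normal -0.806 0.547 -0.226
outer loop
vertex -2.396 1.121 -3.225
vertex -2.75 0.534 -3.385
vertex -3.11 0.707 -1.68
endloop
endfacet
facet normal 0.671 -0.211 -0.711
outer loop
vertex -2.75 0.534 -3.385
vertex -2.11 0.393 -2.74
vertex -2.73 -0.135 -3.168
endloop
endfacet
facet normal -0.976 -0.093 -0.197
outer loop
vertex -2.75 0.534 -3.385
vertex -2.73 -0.135 -3.168
vertex -3.11 0.707 -1.68
endloop
endfacet
facet normal 0.671 -0.212 -0.711
outer loop
vertex -2.73 -0.135 -3.168
vertex -2.11 0.393 -2.74
vertex -2.347 -0.495 -2.699
endloop
endfacet
facet normal -0.770 -0.619 0.154
outer loop
vertex -2.73 -0.135 -3.168
vertex -2.347 -0.495 -2.699
vertex -3.11 0.707 -1.68
endloop
endfacet
facet normal 0.670 -0.212 -0.711
outer loop
vertex -2.347 -0.495 -2.699
vertex -2.11 0.393 -2.74
vertex -1.825 -0.335 -2.255
endloop
endfacet
facet normal -0.307 -0.721 0.621
outer loop
vertex -2.347 -0.495 -2.699
vertex -1.825 -0.335 -2.255
vertex -3.11 0.707 -1.68
endloop
endfacet
facet normal 0.671 -0.211 -0.711
outer loop
vertex -1.825 -0.335 -2.255
vertex -2.11 0.393 -2.74
vertex -1.47 0.252 -2.094
endloop
endfacet
facet normal 0.140 -0.340 0.930
outer loop
vertex -1.825 -0.335 -2.255
vertex -1.47 0.252 -2.094
vertex -3.11 0.707 -1.68
endloop
endfacet
facet normal 0.671 -0.211 -0.711
outer loop
vertex -1.47 0.252 -2.094
vertex -2.11 0.393 -2.74
vertex -1.491 0.921 -2.312
endloop
endfacet
facet normal 0.311 0.303 0.901
outer loop
vertex -1.47 0.252 -2.094
vertex -1.491 0.921 -2.312
vertex -3.11 0.707 -1.68
endloop
endfacet
facet normal -0.513 0.828 -0.228
outer loop
vertex 2.334 -2.076 -1.338
vertex 1.905 -2.199 -0.82
vertex 2.466 -1.823 -0.717
endloop
endfacet
facet normal 0.175 0.898 -0.403
outer loop
vertex 2.334 -2.076 -1.338
vertex 2.466 -1.823 -0.717
vertex 2.971 -2.09 -1.092
endloop
endfacet
facet normal 0.341 0.375 -0.862
outer loop
vertex 2.334 -2.076 -1.338
vertex 2.971 -2.09 -1.092
vertex 2.722 -2.631 -1.426
endloop
endfacet
facet normal -0.245 -0.018 -0.969
outer loop
vertex 2.334 -2.076 -1.338
vertex 2.722 -2.631 -1.426
vertex 2.063 -2.699 -1.258
endloop
endfacet
facet normal -0.773 0.262 -0.578
outer loop
vertex 2.334 -2.076 -1.338
vertex 2.063 -2.699 -1.258
vertex 1.905 -2.199 -0.82
endloop
endfacet
facet normal 0.564 0.805 0.186
outer loop
vertex 2.971 -2.09 -1.092
vertex 2.466 -1.823 -0.717
vertex 2.937 -2.221 -0.422
endloop
endfacet
facet normal -0.549 0.690 0.472
outer loop
vertex 2.466 -1.823 -0.717
vertex 1.905 -2.199 -0.82
vertex 2.278 -2.289 -0.254
endloop
endfacet
facet normal -0.970 -0.225 -0.093
outer loop
vertex 1.905 -2.199 -0.82
vertex 2.063 -2.699 -1.258
vertex 2.029 -2.83 -0.588
endloop
endfacet
facet normal -0.116 -0.676 -0.728
outer loop
vertex 2.063 -2.699 -1.258
vertex 2.722 -2.631 -1.426
vertex 2.534 -3.097 -0.963
endloop
endfacet
facet normal 0.831 -0.040 -0.554
outer loop
vertex 2.722 -2.631 -1.426
vertex 2.971 -2.09 -1.092
vertex 3.095 -2.721 -0.86
endloop
endfacet
facet normal 0.245 0.018 0.969
outer loop
vertex 2.666 -2.844 -0.342
vertex 2.937 -2.221 -0.422
vertex 2.278 -2.289 -0.254
endloop
endfacet
facet normal -0.341 -0.375 0.862
outer loop
vertex 2.666 -2.844 -0.342
vertex 2.278 -2.289 -0.254
vertex 2.029 -2.83 -0.588
endloop
endfacet
facet normal -0.175 -0.898 0.403
outer loop
vertex 2.666 -2.844 -0.342
vertex 2.029 -2.83 -0.588
vertex 2.534 -3.097 -0.963
endloop
endfacet
facet normal 0.513 -0.828 0.228
outer loop
vertex 2.666 -2.844 -0.342
vertex 2.534 -3.097 -0.963
vertex 3.095 -2.721 -0.86
endloop
endfacet
facet normal 0.773 -0.262 0.578
outer loop
vertex 2.666 -2.844 -0.342
vertex 3.095 -2.721 -0.86
vertex 2.937 -2.221 -0.422
endloop
endfacet
facet normal 0.116 0.676 0.728
outer loop
vertex 2.278 -2.289 -0.254
vertex 2.937 -2.221 -0.422
vertex 2.466 -1.823 -0.717
endloop
endfacet
facet normal -0.831 0.040 0.554
outer loop
vertex 2.029 -2.83 -0.588
vertex 2.278 -2.289 -0.254
vertex 1.905 -2.199 -0.82
endloop
endfacet
facet normal -0.564 -0.805 -0.186
outer loop
vertex 2.534 -3.097 -0.963
vertex 2.029 -2.83 -0.588
vertex 2.063 -2.699 -1.258
endloop
endfacet
facet normal 0.549 -0.690 -0.472
outer loop
vertex 3.095 -2.721 -0.86
vertex 2.534 -3.097 -0.963
vertex 2.722 -2.631 -1.426
endloop
endfacet
facet normal 0.970 0.225 0.093
outer loop
vertex 2.937 -2.221 -0.422
vertex 3.095 -2.721 -0.86
vertex 2.971 -2.09 -1.092
endloop
endfacet

endsolid


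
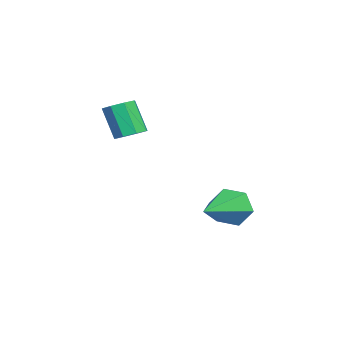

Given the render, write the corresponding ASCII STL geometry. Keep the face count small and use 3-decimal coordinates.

solid 
facet normal 0.287 0.346 -0.893
outer loop
vertex 1.173 -2.101 -1.078
vertex 0.695 -1.952 -1.174
vertex 1.104 -1.736 -0.959
endloop
endfacet
facet normal 0.942 0.071 0.329
outer loop
vertex 1.173 -2.101 -1.078
vertex 1.104 -1.736 -0.959
vertex 0.843 -2.497 -0.05
endloop
endfacet
facet normal 0.942 0.071 0.329
outer loop
vertex 0.843 -2.497 -0.05
vertex 1.104 -1.736 -0.959
vertex 0.774 -2.132 0.069
endloop
endfacet
facet normal -0.287 -0.346 0.893
outer loop
vertex 0.843 -2.497 -0.05
vertex 0.774 -2.132 0.069
vertex 0.365 -2.348 -0.146
endloop
endfacet
facet normal 0.289 0.343 -0.894
outer loop
vertex 1.104 -1.736 -0.959
vertex 0.695 -1.952 -1.174
vertex 0.795 -1.497 -0.967
endloop
endfacet
facet normal 0.540 0.713 0.448
outer loop
vertex 1.104 -1.736 -0.959
vertex 0.795 -1.497 -0.967
vertex 0.774 -2.132 0.069
endloop
endfacet
facet normal 0.540 0.713 0.448
outer loop
vertex 0.774 -2.132 0.069
vertex 0.795 -1.497 -0.967
vertex 0.465 -1.893 0.061
endloop
endfacet
facet normal -0.289 -0.343 0.894
outer loop
vertex 0.774 -2.132 0.069
vertex 0.465 -1.893 0.061
vertex 0.365 -2.348 -0.146
endloop
endfacet
facet normal 0.286 0.344 -0.894
outer loop
vertex 0.795 -1.497 -0.967
vertex 0.695 -1.952 -1.174
vertex 0.428 -1.525 -1.095
endloop
endfacet
facet normal -0.177 0.936 0.304
outer loop
vertex 0.795 -1.497 -0.967
vertex 0.428 -1.525 -1.095
vertex 0.465 -1.893 0.061
endloop
endfacet
facet normal -0.177 0.936 0.304
outer loop
vertex 0.465 -1.893 0.061
vertex 0.428 -1.525 -1.095
vertex 0.097 -1.921 -0.067
endloop
endfacet
facet normal -0.285 -0.344 0.895
outer loop
vertex 0.465 -1.893 0.061
vertex 0.097 -1.921 -0.067
vertex 0.365 -2.348 -0.146
endloop
endfacet
facet normal 0.287 0.345 -0.894
outer loop
vertex 0.428 -1.525 -1.095
vertex 0.695 -1.952 -1.174
vertex 0.217 -1.803 -1.27
endloop
endfacet
facet normal -0.791 0.612 -0.019
outer loop
vertex 0.428 -1.525 -1.095
vertex 0.217 -1.803 -1.27
vertex 0.097 -1.921 -0.067
endloop
endfacet
facet normal -0.792 0.610 -0.019
outer loop
vertex 0.097 -1.921 -0.067
vertex 0.217 -1.803 -1.27
vertex -0.113 -2.199 -0.242
endloop
endfacet
facet normal -0.287 -0.346 0.893
outer loop
vertex 0.097 -1.921 -0.067
vertex -0.113 -2.199 -0.242
vertex 0.365 -2.348 -0.146
endloop
endfacet
facet normal 0.287 0.346 -0.893
outer loop
vertex 0.217 -1.803 -1.27
vertex 0.695 -1.952 -1.174
vertex 0.286 -2.168 -1.389
endloop
endfacet
facet normal -0.942 -0.071 -0.329
outer loop
vertex 0.217 -1.803 -1.27
vertex 0.286 -2.168 -1.389
vertex -0.113 -2.199 -0.242
endloop
endfacet
facet normal -0.942 -0.071 -0.329
outer loop
vertex -0.113 -2.199 -0.242
vertex 0.286 -2.168 -1.389
vertex -0.044 -2.564 -0.361
endloop
endfacet
facet normal -0.287 -0.346 0.893
outer loop
vertex -0.113 -2.199 -0.242
vertex -0.044 -2.564 -0.361
vertex 0.365 -2.348 -0.146
endloop
endfacet
facet normal 0.289 0.343 -0.894
outer loop
vertex 0.286 -2.168 -1.389
vertex 0.695 -1.952 -1.174
vertex 0.595 -2.407 -1.381
endloop
endfacet
facet normal -0.540 -0.713 -0.448
outer loop
vertex 0.286 -2.168 -1.389
vertex 0.595 -2.407 -1.381
vertex -0.044 -2.564 -0.361
endloop
endfacet
facet normal -0.540 -0.713 -0.448
outer loop
vertex -0.044 -2.564 -0.361
vertex 0.595 -2.407 -1.381
vertex 0.265 -2.803 -0.353
endloop
endfacet
facet normal -0.289 -0.343 0.894
outer loop
vertex -0.044 -2.564 -0.361
vertex 0.265 -2.803 -0.353
vertex 0.365 -2.348 -0.146
endloop
endfacet
facet normal 0.285 0.344 -0.895
outer loop
vertex 0.595 -2.407 -1.381
vertex 0.695 -1.952 -1.174
vertex 0.963 -2.379 -1.253
endloop
endfacet
facet normal 0.177 -0.936 -0.304
outer loop
vertex 0.595 -2.407 -1.381
vertex 0.963 -2.379 -1.253
vertex 0.265 -2.803 -0.353
endloop
endfacet
facet normal 0.177 -0.936 -0.304
outer loop
vertex 0.265 -2.803 -0.353
vertex 0.963 -2.379 -1.253
vertex 0.632 -2.775 -0.225
endloop
endfacet
facet normal -0.286 -0.344 0.894
outer loop
vertex 0.265 -2.803 -0.353
vertex 0.632 -2.775 -0.225
vertex 0.365 -2.348 -0.146
endloop
endfacet
facet normal 0.287 0.346 -0.893
outer loop
vertex 0.963 -2.379 -1.253
vertex 0.695 -1.952 -1.174
vertex 1.173 -2.101 -1.078
endloop
endfacet
facet normal 0.792 -0.611 0.020
outer loop
vertex 0.963 -2.379 -1.253
vertex 1.173 -2.101 -1.078
vertex 0.632 -2.775 -0.225
endloop
endfacet
facet normal 0.791 -0.612 0.018
outer loop
vertex 0.632 -2.775 -0.225
vertex 1.173 -2.101 -1.078
vertex 0.843 -2.497 -0.05
endloop
endfacet
facet normal -0.287 -0.345 0.894
outer loop
vertex 0.632 -2.775 -0.225
vertex 0.843 -2.497 -0.05
vertex 0.365 -2.348 -0.146
endloop
endfacet
facet normal -0.904 0.338 -0.261
outer loop
vertex 0.618 1.084 -4.589
vertex 0.353 0.839 -3.989
vertex 0.606 1.491 -4.02
endloop
endfacet
facet normal 0.690 0.596 -0.412
outer loop
vertex 0.618 1.084 -4.589
vertex 0.606 1.491 -4.02
vertex 2.007 0.221 -3.511
endloop
endfacet
facet normal -0.904 0.338 -0.262
outer loop
vertex 0.606 1.491 -4.02
vertex 0.353 0.839 -3.989
vertex 0.341 1.247 -3.42
endloop
endfacet
facet normal 0.473 0.723 0.503
outer loop
vertex 0.606 1.491 -4.02
vertex 0.341 1.247 -3.42
vertex 2.007 0.221 -3.511
endloop
endfacet
facet normal -0.904 0.338 -0.262
outer loop
vertex 0.341 1.247 -3.42
vertex 0.353 0.839 -3.989
vertex 0.088 0.595 -3.389
endloop
endfacet
facet normal 0.068 0.021 0.997
outer loop
vertex 0.341 1.247 -3.42
vertex 0.088 0.595 -3.389
vertex 2.007 0.221 -3.511
endloop
endfacet
facet normal -0.904 0.338 -0.262
outer loop
vertex 0.088 0.595 -3.389
vertex 0.353 0.839 -3.989
vertex 0.1 0.187 -3.958
endloop
endfacet
facet normal -0.121 -0.808 0.577
outer loop
vertex 0.088 0.595 -3.389
vertex 0.1 0.187 -3.958
vertex 2.007 0.221 -3.511
endloop
endfacet
facet normal -0.904 0.338 -0.261
outer loop
vertex 0.1 0.187 -3.958
vertex 0.353 0.839 -3.989
vertex 0.365 0.432 -4.558
endloop
endfacet
facet normal 0.096 -0.936 -0.340
outer loop
vertex 0.1 0.187 -3.958
vertex 0.365 0.432 -4.558
vertex 2.007 0.221 -3.511
endloop
endfacet
facet normal -0.904 0.338 -0.261
outer loop
vertex 0.365 0.432 -4.558
vertex 0.353 0.839 -3.989
vertex 0.618 1.084 -4.589
endloop
endfacet
facet normal 0.501 -0.234 -0.833
outer loop
vertex 0.365 0.432 -4.558
vertex 0.618 1.084 -4.589
vertex 2.007 0.221 -3.511
endloop
endfacet

endsolid


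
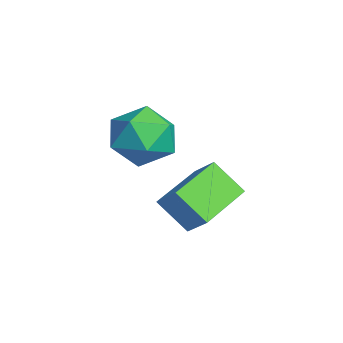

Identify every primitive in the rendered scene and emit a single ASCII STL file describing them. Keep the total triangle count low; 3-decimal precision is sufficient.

solid 
facet normal 0.242 0.962 0.123
outer loop
vertex -2.971 -1.56 2.134
vertex -3.992 -1.38 2.736
vertex -2.999 -1.705 3.324
endloop
endfacet
facet normal 0.827 0.556 0.087
outer loop
vertex -2.971 -1.56 2.134
vertex -2.999 -1.705 3.324
vertex -2.402 -2.486 2.638
endloop
endfacet
facet normal 0.817 0.210 -0.537
outer loop
vertex -2.971 -1.56 2.134
vertex -2.402 -2.486 2.638
vertex -3.026 -2.645 1.627
endloop
endfacet
facet normal 0.225 0.403 -0.887
outer loop
vertex -2.971 -1.56 2.134
vertex -3.026 -2.645 1.627
vertex -4.009 -1.961 1.688
endloop
endfacet
facet normal -0.129 0.868 -0.479
outer loop
vertex -2.971 -1.56 2.134
vertex -4.009 -1.961 1.688
vertex -3.992 -1.38 2.736
endloop
endfacet
facet normal 0.790 0.070 0.609
outer loop
vertex -2.402 -2.486 2.638
vertex -2.999 -1.705 3.324
vertex -3.071 -2.879 3.552
endloop
endfacet
facet normal -0.156 0.729 0.666
outer loop
vertex -2.999 -1.705 3.324
vertex -3.992 -1.38 2.736
vertex -4.054 -2.195 3.613
endloop
endfacet
facet normal -0.758 0.576 -0.307
outer loop
vertex -3.992 -1.38 2.736
vertex -4.009 -1.961 1.688
vertex -4.678 -2.354 2.602
endloop
endfacet
facet normal -0.183 -0.177 -0.967
outer loop
vertex -4.009 -1.961 1.688
vertex -3.026 -2.645 1.627
vertex -4.081 -3.135 1.916
endloop
endfacet
facet normal 0.774 -0.490 -0.401
outer loop
vertex -3.026 -2.645 1.627
vertex -2.402 -2.486 2.638
vertex -3.088 -3.46 2.504
endloop
endfacet
facet normal -0.225 -0.403 0.887
outer loop
vertex -4.109 -3.28 3.106
vertex -3.071 -2.879 3.552
vertex -4.054 -2.195 3.613
endloop
endfacet
facet normal -0.817 -0.210 0.537
outer loop
vertex -4.109 -3.28 3.106
vertex -4.054 -2.195 3.613
vertex -4.678 -2.354 2.602
endloop
endfacet
facet normal -0.827 -0.556 -0.087
outer loop
vertex -4.109 -3.28 3.106
vertex -4.678 -2.354 2.602
vertex -4.081 -3.135 1.916
endloop
endfacet
facet normal -0.242 -0.962 -0.123
outer loop
vertex -4.109 -3.28 3.106
vertex -4.081 -3.135 1.916
vertex -3.088 -3.46 2.504
endloop
endfacet
facet normal 0.129 -0.868 0.479
outer loop
vertex -4.109 -3.28 3.106
vertex -3.088 -3.46 2.504
vertex -3.071 -2.879 3.552
endloop
endfacet
facet normal 0.183 0.177 0.967
outer loop
vertex -4.054 -2.195 3.613
vertex -3.071 -2.879 3.552
vertex -2.999 -1.705 3.324
endloop
endfacet
facet normal -0.774 0.490 0.401
outer loop
vertex -4.678 -2.354 2.602
vertex -4.054 -2.195 3.613
vertex -3.992 -1.38 2.736
endloop
endfacet
facet normal -0.790 -0.070 -0.609
outer loop
vertex -4.081 -3.135 1.916
vertex -4.678 -2.354 2.602
vertex -4.009 -1.961 1.688
endloop
endfacet
facet normal 0.156 -0.729 -0.666
outer loop
vertex -3.088 -3.46 2.504
vertex -4.081 -3.135 1.916
vertex -3.026 -2.645 1.627
endloop
endfacet
facet normal 0.758 -0.576 0.307
outer loop
vertex -3.071 -2.879 3.552
vertex -3.088 -3.46 2.504
vertex -2.402 -2.486 2.638
endloop
endfacet
facet normal -0.667 0.720 0.191
outer loop
vertex -1.635 -0.664 2.402
vertex -1.057 0.131 1.42
vertex -2.303 -1.088 1.667
endloop
endfacet
facet normal -0.415 -0.572 0.707
outer loop
vertex -1.023 -2.471 1.3
vertex -1.635 -0.664 2.402
vertex -2.303 -1.088 1.667
endloop
endfacet
facet normal -0.667 0.720 0.191
outer loop
vertex -2.303 -1.088 1.667
vertex -1.057 0.131 1.42
vertex -1.725 -0.292 0.684
endloop
endfacet
facet normal -0.619 -0.392 -0.681
outer loop
vertex -1.725 -0.292 0.684
vertex -1.023 -2.471 1.3
vertex -2.303 -1.088 1.667
endloop
endfacet
facet normal 0.619 0.392 0.681
outer loop
vertex -1.635 -0.664 2.402
vertex 0.223 -1.252 1.053
vertex -1.057 0.131 1.42
endloop
endfacet
facet normal -0.416 -0.572 0.707
outer loop
vertex -0.355 -2.048 2.036
vertex -1.635 -0.664 2.402
vertex -1.023 -2.471 1.3
endloop
endfacet
facet normal 0.619 0.392 0.681
outer loop
vertex -0.355 -2.048 2.036
vertex 0.223 -1.252 1.053
vertex -1.635 -0.664 2.402
endloop
endfacet
facet normal 0.416 0.572 -0.707
outer loop
vertex -1.057 0.131 1.42
vertex 0.223 -1.252 1.053
vertex -1.725 -0.292 0.684
endloop
endfacet
facet normal -0.618 -0.392 -0.681
outer loop
vertex -0.445 -1.676 0.318
vertex -1.023 -2.471 1.3
vertex -1.725 -0.292 0.684
endloop
endfacet
facet normal 0.416 0.572 -0.707
outer loop
vertex -1.725 -0.292 0.684
vertex 0.223 -1.252 1.053
vertex -0.445 -1.676 0.318
endloop
endfacet
facet normal 0.667 -0.721 -0.191
outer loop
vertex -0.445 -1.676 0.318
vertex -0.355 -2.048 2.036
vertex -1.023 -2.471 1.3
endloop
endfacet
facet normal 0.667 -0.720 -0.191
outer loop
vertex 0.223 -1.252 1.053
vertex -0.355 -2.048 2.036
vertex -0.445 -1.676 0.318
endloop
endfacet

endsolid


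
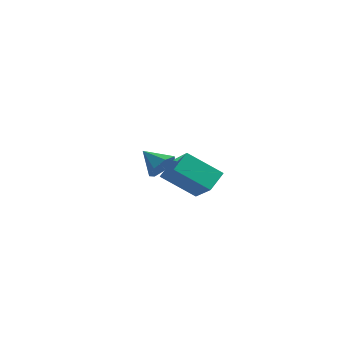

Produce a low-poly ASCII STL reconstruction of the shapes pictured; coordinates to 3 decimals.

solid 
facet normal 0.870 -0.108 -0.480
outer loop
vertex -0.97 1.709 -0.153
vertex -1.344 1.319 -0.743
vertex -1.207 2.104 -0.672
endloop
endfacet
facet normal -0.111 0.766 0.633
outer loop
vertex -0.97 1.709 -0.153
vertex -1.207 2.104 -0.672
vertex -2.476 1.461 -0.117
endloop
endfacet
facet normal 0.870 -0.108 -0.481
outer loop
vertex -1.207 2.104 -0.672
vertex -1.344 1.319 -0.743
vertex -1.548 1.908 -1.244
endloop
endfacet
facet normal -0.462 0.887 -0.029
outer loop
vertex -1.207 2.104 -0.672
vertex -1.548 1.908 -1.244
vertex -2.476 1.461 -0.117
endloop
endfacet
facet normal 0.870 -0.108 -0.481
outer loop
vertex -1.548 1.908 -1.244
vertex -1.344 1.319 -0.743
vertex -1.735 1.269 -1.439
endloop
endfacet
facet normal -0.782 0.380 -0.494
outer loop
vertex -1.548 1.908 -1.244
vertex -1.735 1.269 -1.439
vertex -2.476 1.461 -0.117
endloop
endfacet
facet normal 0.870 -0.110 -0.481
outer loop
vertex -1.735 1.269 -1.439
vertex -1.344 1.319 -0.743
vertex -1.629 0.667 -1.109
endloop
endfacet
facet normal -0.832 -0.372 -0.412
outer loop
vertex -1.735 1.269 -1.439
vertex -1.629 0.667 -1.109
vertex -2.476 1.461 -0.117
endloop
endfacet
facet normal 0.870 -0.110 -0.481
outer loop
vertex -1.629 0.667 -1.109
vertex -1.344 1.319 -0.743
vertex -1.308 0.557 -0.504
endloop
endfacet
facet normal -0.571 -0.805 0.157
outer loop
vertex -1.629 0.667 -1.109
vertex -1.308 0.557 -0.504
vertex -2.476 1.461 -0.117
endloop
endfacet
facet normal 0.871 -0.109 -0.480
outer loop
vertex -1.308 0.557 -0.504
vertex -1.344 1.319 -0.743
vertex -1.015 1.02 -0.078
endloop
endfacet
facet normal -0.200 -0.592 0.781
outer loop
vertex -1.308 0.557 -0.504
vertex -1.015 1.02 -0.078
vertex -2.476 1.461 -0.117
endloop
endfacet
facet normal 0.871 -0.109 -0.480
outer loop
vertex -1.015 1.02 -0.078
vertex -1.344 1.319 -0.743
vertex -0.97 1.709 -0.153
endloop
endfacet
facet normal 0.006 0.108 0.994
outer loop
vertex -1.015 1.02 -0.078
vertex -0.97 1.709 -0.153
vertex -2.476 1.461 -0.117
endloop
endfacet
facet normal -0.765 -0.307 0.566
outer loop
vertex 3.094 -4.851 3.188
vertex 3.174 -3.989 3.764
vertex 1.878 -3.962 2.029
endloop
endfacet
facet normal -0.077 -0.828 -0.555
outer loop
vertex 3.246 -3.411 1.016
vertex 3.094 -4.851 3.188
vertex 1.878 -3.962 2.029
endloop
endfacet
facet normal -0.764 -0.308 0.566
outer loop
vertex 1.878 -3.962 2.029
vertex 3.174 -3.989 3.764
vertex 1.958 -3.101 2.606
endloop
endfacet
facet normal -0.640 0.468 -0.610
outer loop
vertex 1.958 -3.101 2.606
vertex 3.246 -3.411 1.016
vertex 1.878 -3.962 2.029
endloop
endfacet
facet normal 0.640 -0.467 0.610
outer loop
vertex 3.094 -4.851 3.188
vertex 4.542 -3.438 2.751
vertex 3.174 -3.989 3.764
endloop
endfacet
facet normal -0.077 -0.829 -0.555
outer loop
vertex 4.462 -4.299 2.174
vertex 3.094 -4.851 3.188
vertex 3.246 -3.411 1.016
endloop
endfacet
facet normal 0.640 -0.468 0.609
outer loop
vertex 4.462 -4.299 2.174
vertex 4.542 -3.438 2.751
vertex 3.094 -4.851 3.188
endloop
endfacet
facet normal 0.077 0.829 0.555
outer loop
vertex 3.174 -3.989 3.764
vertex 4.542 -3.438 2.751
vertex 1.958 -3.101 2.606
endloop
endfacet
facet normal -0.640 0.467 -0.610
outer loop
vertex 3.326 -2.549 1.592
vertex 3.246 -3.411 1.016
vertex 1.958 -3.101 2.606
endloop
endfacet
facet normal 0.077 0.828 0.555
outer loop
vertex 1.958 -3.101 2.606
vertex 4.542 -3.438 2.751
vertex 3.326 -2.549 1.592
endloop
endfacet
facet normal 0.764 0.308 -0.567
outer loop
vertex 3.326 -2.549 1.592
vertex 4.462 -4.299 2.174
vertex 3.246 -3.411 1.016
endloop
endfacet
facet normal 0.765 0.308 -0.566
outer loop
vertex 4.542 -3.438 2.751
vertex 4.462 -4.299 2.174
vertex 3.326 -2.549 1.592
endloop
endfacet

endsolid
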